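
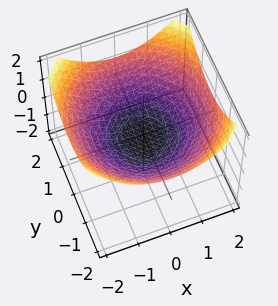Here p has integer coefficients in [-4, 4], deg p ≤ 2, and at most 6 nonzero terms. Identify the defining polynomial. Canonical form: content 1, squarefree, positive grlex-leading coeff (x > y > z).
x^2 + y^2 - 3*z - 1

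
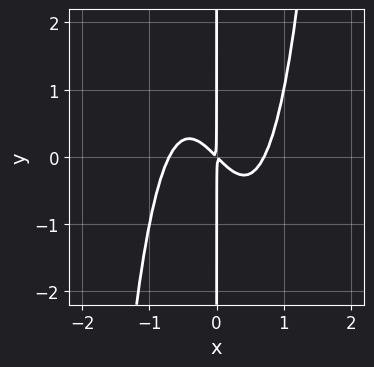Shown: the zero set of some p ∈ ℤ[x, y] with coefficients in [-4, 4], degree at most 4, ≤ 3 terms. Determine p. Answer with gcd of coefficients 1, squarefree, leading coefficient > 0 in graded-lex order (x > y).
deg p = 4. No degree-3 curve has this shape.
From the axis intercepts and sections: the visible y-axis segment lies entirely on the curve.
Putting this together gives p.

2*x^4 - x^2 - x*y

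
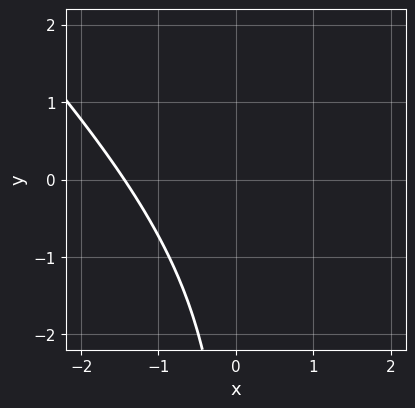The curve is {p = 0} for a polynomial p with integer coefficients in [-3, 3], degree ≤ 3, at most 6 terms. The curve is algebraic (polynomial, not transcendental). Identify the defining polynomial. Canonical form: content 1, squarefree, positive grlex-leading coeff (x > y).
Degree: the shape is more complex than any degree-2 curve, so deg p = 3.
From the axis intercepts and sections: it misses every integer gridline on the y-axis.
Matching integer coefficients to the picture gives p.

x^3 + 2*x^2*y + x*y^2 + 3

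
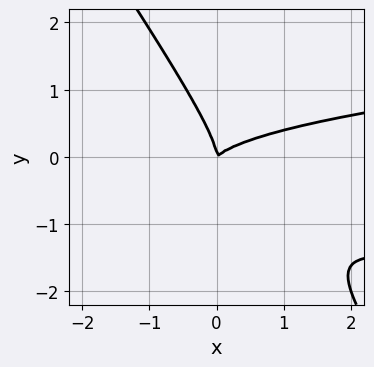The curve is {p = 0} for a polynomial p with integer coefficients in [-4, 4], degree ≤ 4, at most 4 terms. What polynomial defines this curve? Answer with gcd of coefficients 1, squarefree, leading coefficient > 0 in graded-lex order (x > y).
3*x*y^2 + 2*y^3 - x^2 + x*y

1. Degree: a generic line meets the curve in up to 3 points, so deg p = 3.
2. Against the integer gridlines: one x-axis crossing is at x = 0; it crosses the y-axis at the gridline y = 0.
3. Together with the visible shape, these determine p as stated.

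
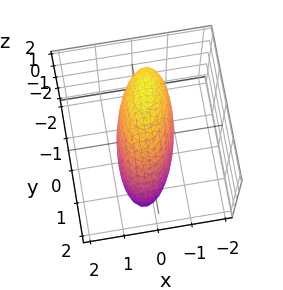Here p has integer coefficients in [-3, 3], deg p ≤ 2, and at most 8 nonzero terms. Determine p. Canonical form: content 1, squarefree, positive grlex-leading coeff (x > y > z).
3*x^2 - x*y + y^2 + y*z + z^2 - 2

deg p = 2.
The integer polynomial consistent with all of this is the stated p.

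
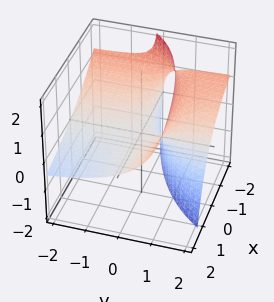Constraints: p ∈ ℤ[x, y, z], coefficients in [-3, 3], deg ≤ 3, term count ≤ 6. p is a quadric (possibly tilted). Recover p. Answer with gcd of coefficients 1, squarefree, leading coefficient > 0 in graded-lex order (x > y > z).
x*y - x*z + 2*y*z - 2*z

1. The degree is 2 — the shape is more complex than any degree-1 surface.
2. Reading off the gridlines: the visible y-axis segment lies entirely on the surface; it meets the z-axis at z = 0 (among the integer gridlines); the visible x-axis segment lies entirely on the surface.
3. Fitting integer coefficients to these (and the overall shape) gives p.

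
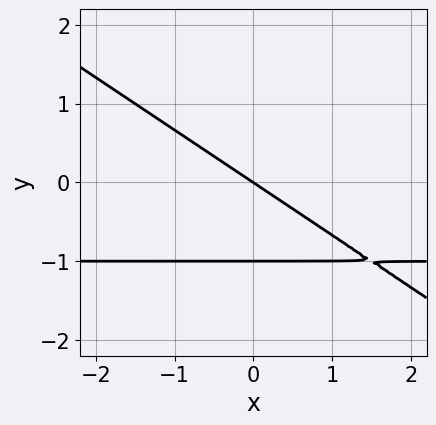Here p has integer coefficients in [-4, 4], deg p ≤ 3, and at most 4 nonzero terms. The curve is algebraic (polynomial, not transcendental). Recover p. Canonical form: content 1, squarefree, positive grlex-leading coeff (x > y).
2*x*y + 3*y^2 + 2*x + 3*y

(a) deg p = 2.
(b) From the axis intercepts and sections: it meets the x-axis at x = 0 (among the integer gridlines); the y-axis gridline crossings are at y ∈ {-1, 0}.
(c) Assembling these constraints gives the stated polynomial.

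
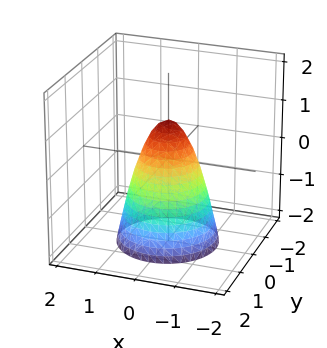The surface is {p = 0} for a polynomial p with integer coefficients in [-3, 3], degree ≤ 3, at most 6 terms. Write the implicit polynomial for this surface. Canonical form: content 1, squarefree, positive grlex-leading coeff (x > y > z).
First, degree: a generic line meets the surface in up to 2 points, so deg p = 2.
Then, symmetries: the z-axis is an axis of rotation, so x and y enter only as x² + y².
Then, observable constraints: it crosses the z-axis at the gridline z = 1; a circular section at z = -1 has radius exactly 1.
Finally, fitting integer coefficients to these (and the overall shape) gives p.

2*x^2 + 2*y^2 + z - 1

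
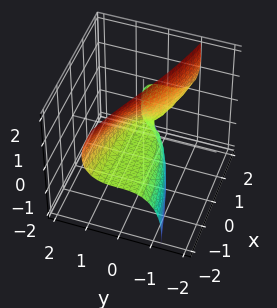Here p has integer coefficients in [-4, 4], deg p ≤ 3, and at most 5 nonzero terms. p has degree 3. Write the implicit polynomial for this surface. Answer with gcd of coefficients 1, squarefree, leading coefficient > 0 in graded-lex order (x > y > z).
2*y^3 + 2*y*z^2 + 2*x*z + z^2 - z

(a) The degree is 3 — the shape is more complex than any degree-2 surface.
(b) From the visible intercepts: the visible x-axis segment lies entirely on the surface; it meets the y-axis at y = 0 (among the integer gridlines); among the integer gridlines, it crosses the z-axis at z ∈ {0, 1}.
(c) Solving for integer coefficients yields p as stated.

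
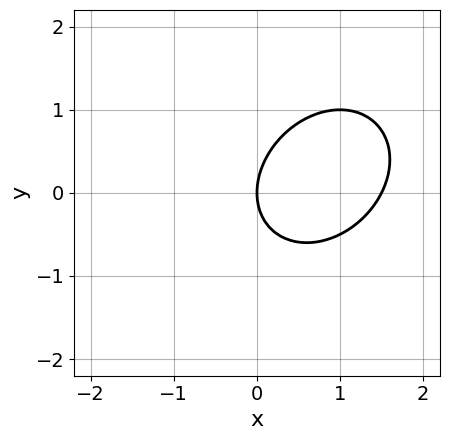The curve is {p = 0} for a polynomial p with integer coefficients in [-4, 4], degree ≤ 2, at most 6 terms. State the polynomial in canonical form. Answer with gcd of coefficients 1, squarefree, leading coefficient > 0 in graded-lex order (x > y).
deg p = 2. The shape is more complex than any degree-1 curve.
Against the integer gridlines: one y-axis crossing is at y = 0; one x-axis crossing is at x = 0.
Assembling these constraints gives the stated polynomial.

2*x^2 - x*y + 2*y^2 - 3*x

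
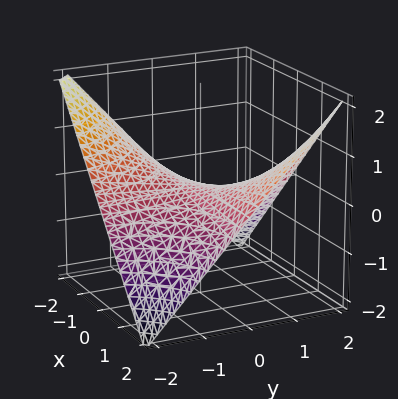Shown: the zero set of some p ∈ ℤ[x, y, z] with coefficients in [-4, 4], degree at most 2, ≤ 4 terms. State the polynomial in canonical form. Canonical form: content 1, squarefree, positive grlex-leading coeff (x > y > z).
x*y - 2*z

First, degree: a saddle surface; a quadric, so deg p = 2.
Then, against the integer gridlines: the visible x-axis segment lies entirely on the surface; every point of the y-axis in the box is on the surface; it crosses the z-axis at the gridline z = 0.
Finally, putting this together gives p.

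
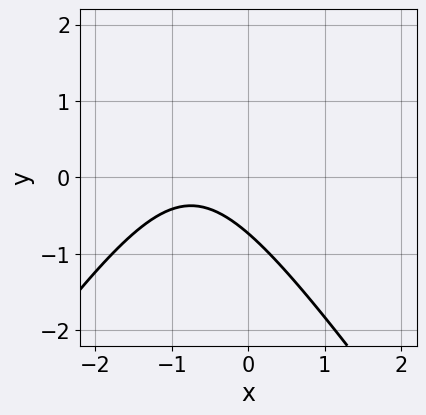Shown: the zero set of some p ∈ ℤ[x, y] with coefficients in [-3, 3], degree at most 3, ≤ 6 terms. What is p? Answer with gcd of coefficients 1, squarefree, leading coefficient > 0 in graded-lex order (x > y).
1. Degree: a generic line meets the curve in up to 2 points, so deg p = 2.
2. From the visible intercepts: the curve avoids every integer x-axis point in the box.
3. These observations pin down the coefficients.

2*x^2 - y^2 + 3*x + 2*y + 2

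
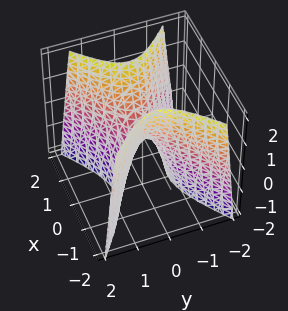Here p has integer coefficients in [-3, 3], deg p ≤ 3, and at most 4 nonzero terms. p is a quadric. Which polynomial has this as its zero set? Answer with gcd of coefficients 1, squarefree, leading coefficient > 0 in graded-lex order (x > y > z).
2*x^2 - 3*y^2 - z

(a) The degree is 2 — a saddle surface; a quadric.
(b) Symmetries: it's symmetric under y → −y, forcing even powers of y; the x ↦ −x reflection is a symmetry, so x appears only in even powers.
(c) From the axis intercepts and sections: one y-axis crossing is at y = 0; it crosses the x-axis at the gridline x = 0; it meets the z-axis at z = 0 (among the integer gridlines).
(d) Together with the visible shape, these determine p as stated.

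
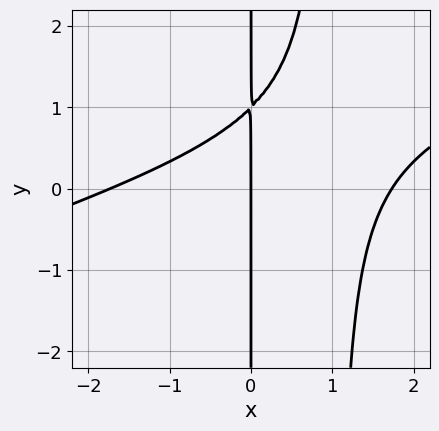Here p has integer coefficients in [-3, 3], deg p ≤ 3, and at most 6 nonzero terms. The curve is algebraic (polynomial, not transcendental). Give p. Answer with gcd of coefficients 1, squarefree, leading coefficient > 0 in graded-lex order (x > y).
(a) Degree: a generic line meets the curve in up to 3 points, so deg p = 3.
(b) From the axis intercepts and sections: every point of the y-axis in the box is on the curve; one x-axis crossing is at x = 0.
(c) Assembling these constraints gives the stated polynomial.

x^3 - 3*x^2*y + 3*x*y - 3*x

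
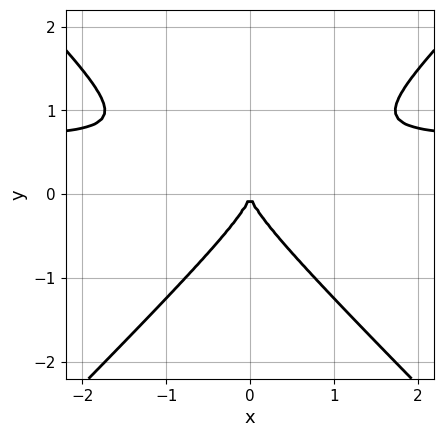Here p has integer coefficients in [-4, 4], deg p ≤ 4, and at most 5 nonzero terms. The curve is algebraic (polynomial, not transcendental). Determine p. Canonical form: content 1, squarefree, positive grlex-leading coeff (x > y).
3*x^2*y - 3*y^3 - 2*x^2

1. The degree is 3 — a generic line meets the curve in up to 3 points.
2. Symmetries: it's symmetric under x → −x, forcing even powers of x.
3. From the axis intercepts and sections: it crosses the y-axis at the gridline y = 0; it crosses the x-axis at the gridline x = 0.
4. The integer polynomial consistent with all of this is the stated p.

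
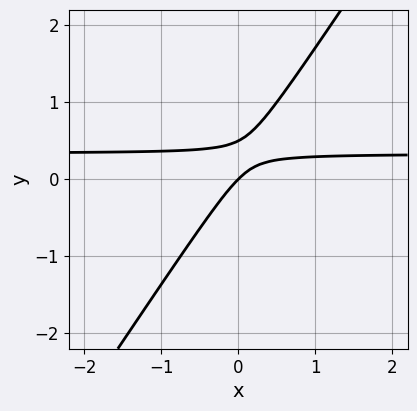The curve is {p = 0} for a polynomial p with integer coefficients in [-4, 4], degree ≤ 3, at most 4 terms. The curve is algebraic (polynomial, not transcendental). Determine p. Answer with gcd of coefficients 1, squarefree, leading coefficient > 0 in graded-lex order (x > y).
deg p = 2. No degree-1 curve has this shape.
Reading off the gridlines: one x-axis crossing is at x = 0; one y-axis crossing is at y = 0.
Matching integer coefficients to the picture gives p.

3*x*y - 2*y^2 - x + y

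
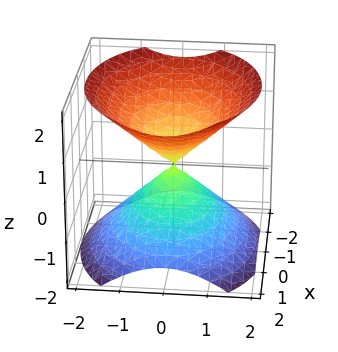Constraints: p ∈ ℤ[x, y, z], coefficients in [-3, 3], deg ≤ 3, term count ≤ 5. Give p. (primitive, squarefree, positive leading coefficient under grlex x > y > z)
First, there are 2 components. They look like related sheets of one shape, so recover p as a whole.
Next, deg p = 2. Two nappes meeting at a single point; a quadric.
Then, symmetries: mirror symmetry x ↦ −x ⇒ only even powers of x; mirror symmetry z ↦ −z ⇒ only even powers of z; it's symmetric under y → −y, forcing even powers of y.
Next, from the axis intercepts and sections: it crosses the x-axis at the gridline x = 0; one z-axis crossing is at z = 0.
Finally, fitting integer coefficients to these (and the overall shape) gives p.

2*x^2 + 3*y^2 - 3*z^2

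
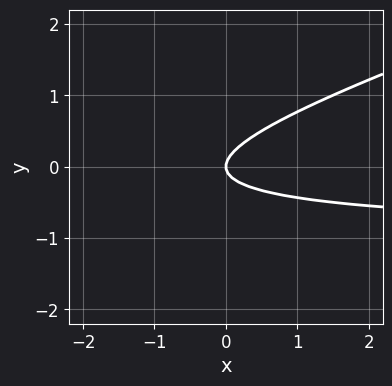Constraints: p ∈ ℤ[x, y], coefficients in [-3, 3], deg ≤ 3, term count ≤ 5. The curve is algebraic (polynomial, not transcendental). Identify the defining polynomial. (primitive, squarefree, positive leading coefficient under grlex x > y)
First, deg p = 2. No degree-1 curve has this shape.
Next, reading off the gridlines: it crosses the x-axis at the gridline x = 0; one y-axis crossing is at y = 0.
Finally, assembling these constraints gives the stated polynomial.

x*y - 3*y^2 + x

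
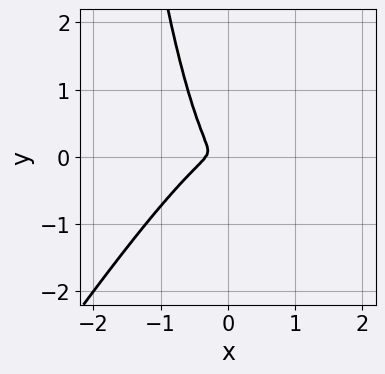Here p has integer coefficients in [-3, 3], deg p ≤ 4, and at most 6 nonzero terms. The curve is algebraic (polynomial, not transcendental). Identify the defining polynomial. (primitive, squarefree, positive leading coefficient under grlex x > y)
3*x^3 - 2*x^2*y + x^2 + y^2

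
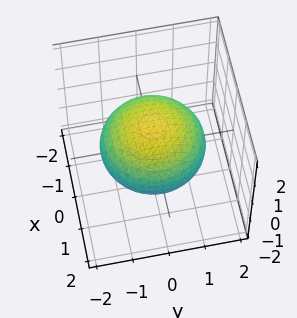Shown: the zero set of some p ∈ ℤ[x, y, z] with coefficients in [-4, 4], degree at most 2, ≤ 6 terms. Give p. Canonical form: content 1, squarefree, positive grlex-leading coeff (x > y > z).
x^2 + y^2 + 2*z^2 - 2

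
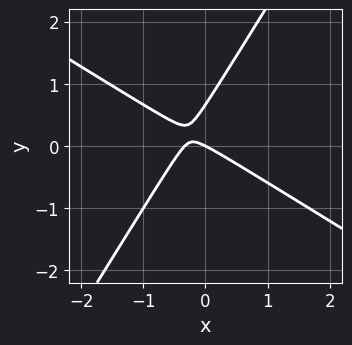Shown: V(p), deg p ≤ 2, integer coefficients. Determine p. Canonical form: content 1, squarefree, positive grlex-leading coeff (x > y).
(a) The degree is 2 — the shape is more complex than any degree-1 curve.
(b) Against the integer gridlines: it meets the y-axis at y = 0 (among the integer gridlines); one x-axis crossing is at x = 0.
(c) The integer polynomial consistent with all of this is the stated p.

3*x^2 + 3*x*y - 3*y^2 + x + 2*y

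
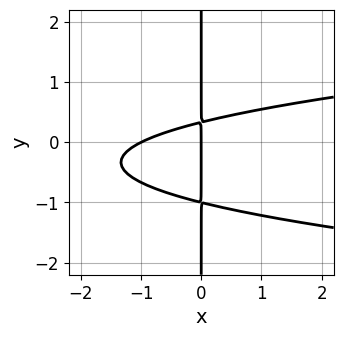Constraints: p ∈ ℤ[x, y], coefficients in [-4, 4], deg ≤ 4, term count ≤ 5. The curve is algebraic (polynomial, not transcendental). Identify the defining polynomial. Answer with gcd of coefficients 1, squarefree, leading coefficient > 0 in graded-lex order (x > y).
3*x*y^2 - x^2 + 2*x*y - x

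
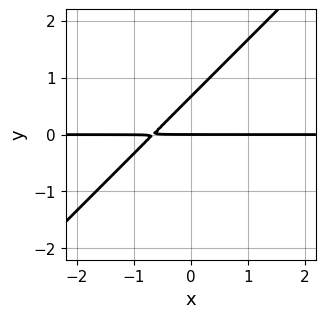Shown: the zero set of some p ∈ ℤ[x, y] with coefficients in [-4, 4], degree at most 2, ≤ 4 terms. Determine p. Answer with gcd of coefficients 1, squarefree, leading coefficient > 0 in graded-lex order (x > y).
3*x*y - 3*y^2 + 2*y

The degree is 2 — the shape is more complex than any degree-1 curve.
From the axis intercepts and sections: every point of the x-axis in the box is on the curve; it crosses the y-axis at the gridline y = 0.
The integer polynomial consistent with all of this is the stated p.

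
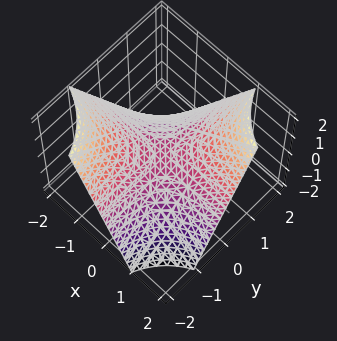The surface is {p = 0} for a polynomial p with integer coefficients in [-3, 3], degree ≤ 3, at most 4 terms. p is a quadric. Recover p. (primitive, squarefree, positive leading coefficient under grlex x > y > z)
First, degree: a saddle surface; a quadric, so deg p = 2.
Then, from the axis intercepts and sections: one z-axis crossing is at z = 0; the visible y-axis segment lies entirely on the surface; every point of the x-axis in the box is on the surface.
Finally, putting this together gives p.

x*y - z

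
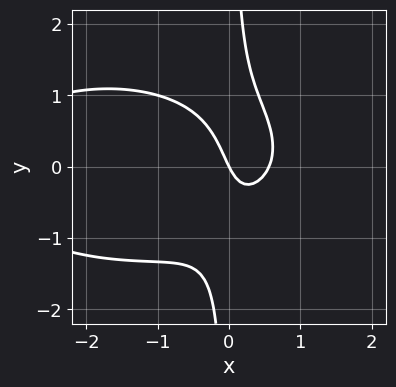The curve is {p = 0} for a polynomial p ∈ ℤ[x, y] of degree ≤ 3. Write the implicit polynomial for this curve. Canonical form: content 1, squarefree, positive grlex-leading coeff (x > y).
Degree: a generic line meets the curve in up to 3 points, so deg p = 3.
Checking where it meets the axes: one x-axis crossing is at x = 0; it meets the y-axis at y = 0 (among the integer gridlines).
Matching integer coefficients to the picture gives p.

x^3 + 3*x*y^2 + 3*x^2 - 2*x - y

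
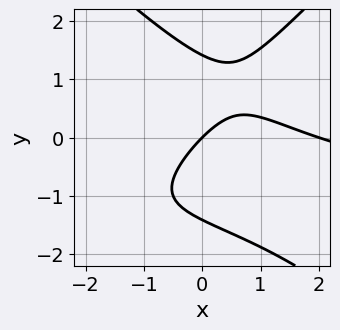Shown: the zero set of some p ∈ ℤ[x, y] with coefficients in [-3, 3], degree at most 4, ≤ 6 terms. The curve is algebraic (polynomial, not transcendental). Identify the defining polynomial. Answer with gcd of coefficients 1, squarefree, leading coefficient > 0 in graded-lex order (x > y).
1. deg p = 3. The shape is more complex than any degree-2 curve.
2. Reading off the gridlines: the x-axis gridline crossings are at x ∈ {0, 2}; it crosses the y-axis at the gridline y = 0.
3. These observations pin down the coefficients.

x^2*y - y^3 + x^2 - 2*x + 2*y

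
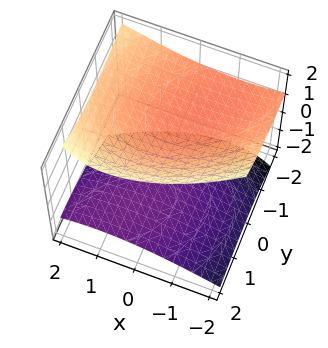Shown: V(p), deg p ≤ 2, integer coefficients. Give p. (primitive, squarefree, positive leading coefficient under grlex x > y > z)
x^2 - x*y + y^2 + 2*y*z - 3*z^2 + 3

First, the picture has 2 separate pieces.
Then, the degree is 2 — no degree-1 surface has this shape.
Then, observable constraints: it misses every integer gridline on the y-axis; it misses every integer gridline on the x-axis; among the integer gridlines, it crosses the z-axis at z ∈ {-1, 1}.
Finally, fitting integer coefficients to these (and the overall shape) gives p.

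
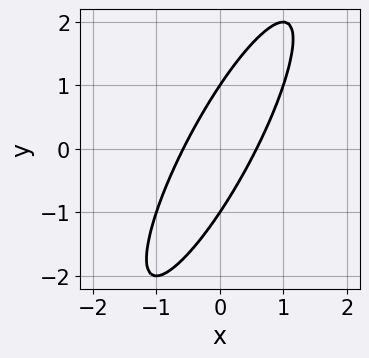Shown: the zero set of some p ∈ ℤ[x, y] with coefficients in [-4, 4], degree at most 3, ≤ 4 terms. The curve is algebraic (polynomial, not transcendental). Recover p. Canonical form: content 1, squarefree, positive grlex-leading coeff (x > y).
3*x^2 - 3*x*y + y^2 - 1

The degree is 2 — a generic line meets the curve in up to 2 points.
From the visible intercepts: among the integer gridlines, it crosses the y-axis at y ∈ {-1, 1}.
Assembling these constraints gives the stated polynomial.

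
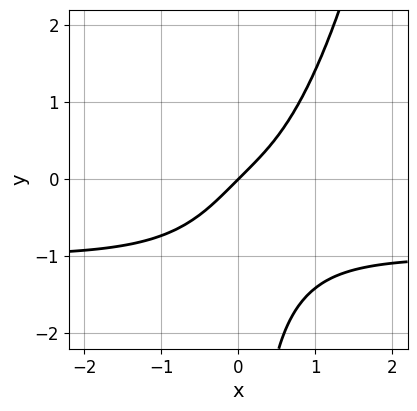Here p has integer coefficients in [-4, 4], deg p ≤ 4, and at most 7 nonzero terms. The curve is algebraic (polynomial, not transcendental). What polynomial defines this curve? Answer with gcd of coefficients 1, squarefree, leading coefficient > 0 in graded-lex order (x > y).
First, the degree is 4 — a generic line meets the curve in up to 4 points.
Next, reading off the gridlines: one y-axis crossing is at y = 0; one x-axis crossing is at x = 0.
Finally, matching integer coefficients to the picture gives p.

x^3*y + x^3 - x*y^2 + x - y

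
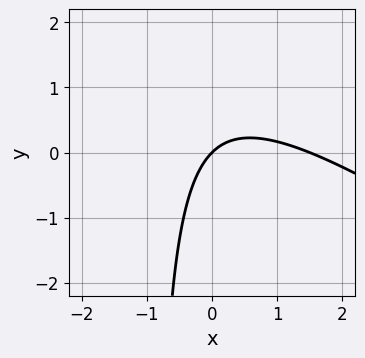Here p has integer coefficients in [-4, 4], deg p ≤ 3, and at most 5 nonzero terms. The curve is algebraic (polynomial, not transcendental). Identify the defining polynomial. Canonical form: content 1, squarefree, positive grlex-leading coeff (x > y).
First, deg p = 2. No degree-1 curve has this shape.
Then, reading off the gridlines: one x-axis crossing is at x = 0; one y-axis crossing is at y = 0.
Finally, these observations pin down the coefficients.

2*x^2 + 3*x*y - 3*x + 3*y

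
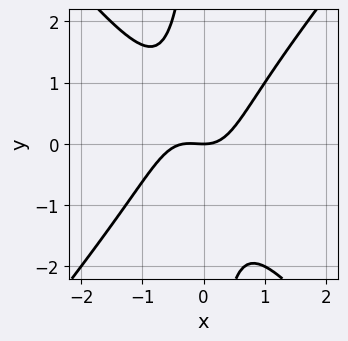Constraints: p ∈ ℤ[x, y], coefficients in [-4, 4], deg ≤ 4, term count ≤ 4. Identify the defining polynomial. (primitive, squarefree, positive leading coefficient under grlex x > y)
Degree: a generic line meets the curve in up to 3 points, so deg p = 3.
Checking where it meets the axes: one x-axis crossing is at x = 0; one y-axis crossing is at y = 0.
Solving for integer coefficients yields p as stated.

3*x^3 - 2*x*y^2 + x^2 - 2*y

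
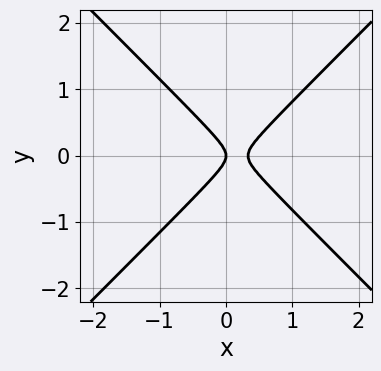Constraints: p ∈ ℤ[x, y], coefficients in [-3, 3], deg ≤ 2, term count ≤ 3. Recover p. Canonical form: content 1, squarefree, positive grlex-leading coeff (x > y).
1. deg p = 2.
2. Symmetries: it's symmetric under y → −y, forcing even powers of y.
3. Reading off the gridlines: one y-axis crossing is at y = 0; one x-axis crossing is at x = 0.
4. Fitting integer coefficients to these (and the overall shape) gives p.

3*x^2 - 3*y^2 - x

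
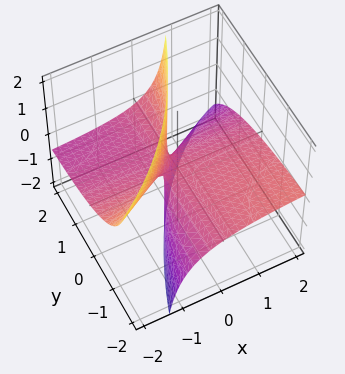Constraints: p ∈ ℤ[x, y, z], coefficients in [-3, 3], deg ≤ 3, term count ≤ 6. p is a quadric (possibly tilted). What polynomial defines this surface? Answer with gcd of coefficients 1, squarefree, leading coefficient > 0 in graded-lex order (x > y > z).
x*y + 3*x*z - 2*y*z + z

(a) The degree is 2 — a generic line meets the surface in up to 2 points.
(b) Against the integer gridlines: every point of the y-axis in the box is on the surface; one z-axis crossing is at z = 0; every point of the x-axis in the box is on the surface.
(c) Fitting integer coefficients to these (and the overall shape) gives p.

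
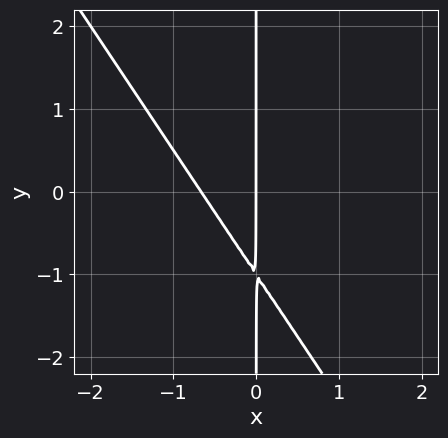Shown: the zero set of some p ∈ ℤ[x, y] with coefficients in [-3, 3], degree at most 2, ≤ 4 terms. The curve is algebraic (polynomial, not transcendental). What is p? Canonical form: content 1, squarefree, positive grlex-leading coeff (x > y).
deg p = 2. A generic line meets the curve in up to 2 points.
Reading off the gridlines: it meets the x-axis at x = 0 (among the integer gridlines); the visible y-axis segment lies entirely on the curve.
These observations pin down the coefficients.

3*x^2 + 2*x*y + 2*x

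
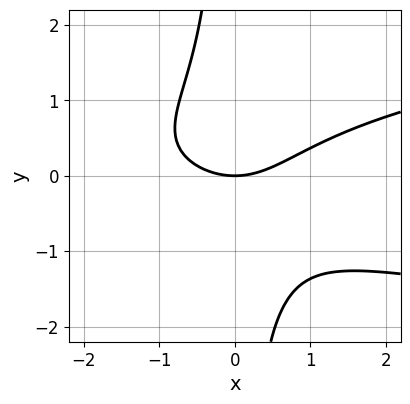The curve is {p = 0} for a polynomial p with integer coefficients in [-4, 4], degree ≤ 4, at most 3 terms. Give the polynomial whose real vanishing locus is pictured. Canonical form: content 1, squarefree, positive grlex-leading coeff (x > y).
deg p = 3. A generic line meets the curve in up to 3 points.
From the visible intercepts: it crosses the y-axis at the gridline y = 0; it crosses the x-axis at the gridline x = 0.
These observations pin down the coefficients.

2*x*y^2 - x^2 + 2*y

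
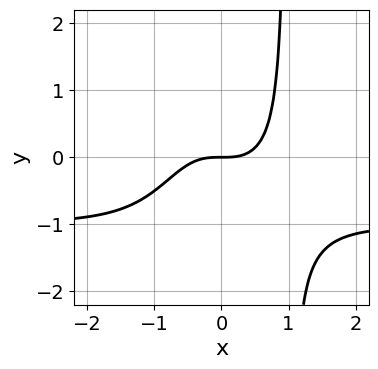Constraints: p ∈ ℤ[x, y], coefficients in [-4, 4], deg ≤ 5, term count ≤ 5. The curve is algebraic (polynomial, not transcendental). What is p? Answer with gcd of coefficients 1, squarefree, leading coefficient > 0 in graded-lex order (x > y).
x^3*y + x^3 - y

First, degree: the shape is more complex than any degree-3 curve, so deg p = 4.
Then, from the visible intercepts: it crosses the x-axis at the gridline x = 0; one y-axis crossing is at y = 0.
Finally, matching integer coefficients to the picture gives p.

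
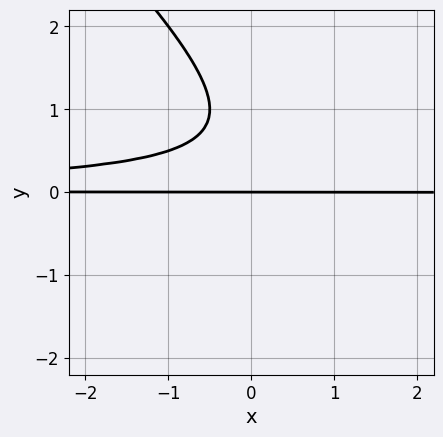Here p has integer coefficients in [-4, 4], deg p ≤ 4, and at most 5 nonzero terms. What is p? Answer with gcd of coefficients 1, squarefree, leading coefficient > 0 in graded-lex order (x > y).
2*x*y^2 + 2*y^3 - 3*y^2 + 2*y

First, deg p = 3.
Then, from the axis intercepts and sections: the visible x-axis segment lies entirely on the curve; it crosses the y-axis at the gridline y = 0.
Finally, the integer polynomial consistent with all of this is the stated p.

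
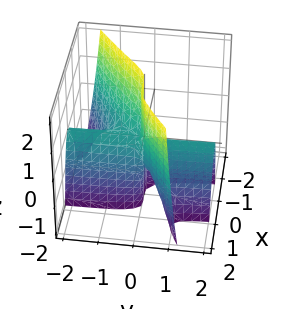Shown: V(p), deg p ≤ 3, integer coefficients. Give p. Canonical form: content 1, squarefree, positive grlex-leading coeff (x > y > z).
deg p = 3. No degree-2 surface has this shape.
Checking where it meets the axes: every point of the z-axis in the box is on the surface; the visible y-axis segment lies entirely on the surface.
Together with the visible shape, these determine p as stated.

2*x^3 - 3*x^2*y - x^2 - y*z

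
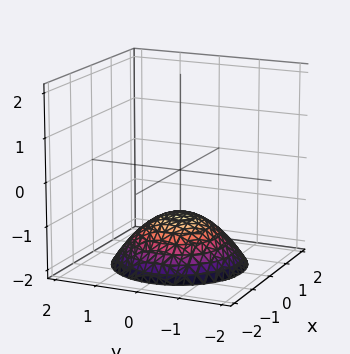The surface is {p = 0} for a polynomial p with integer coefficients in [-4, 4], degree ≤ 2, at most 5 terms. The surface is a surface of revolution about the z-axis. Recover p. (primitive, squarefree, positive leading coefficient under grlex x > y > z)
First, deg p = 2. A generic line meets the surface in up to 2 points.
Next, symmetries: the z-axis is an axis of rotation, so x and y enter only as x² + y².
Next, observable constraints: a circular section at z = -2 has radius between 1 and 2; one z-axis crossing is at z = -1; it misses every integer gridline on the y-axis.
Finally, these observations pin down the coefficients.

x^2 + y^2 + 2*z + 2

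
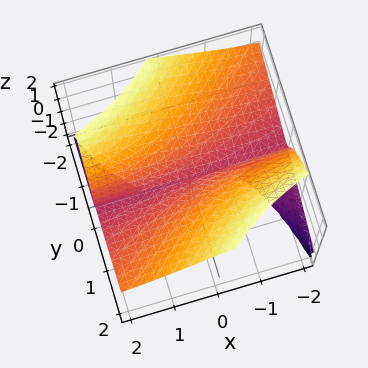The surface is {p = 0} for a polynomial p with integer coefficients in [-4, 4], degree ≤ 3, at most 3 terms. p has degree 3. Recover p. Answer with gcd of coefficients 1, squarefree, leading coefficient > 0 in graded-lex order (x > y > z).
1. The picture has 3 separate pieces. Treating them together as one polynomial.
2. The degree is 3 — the shape is more complex than any degree-2 surface.
3. Observable constraints: the visible x-axis segment lies entirely on the surface; it crosses the y-axis at the gridline y = 0; one z-axis crossing is at z = 0.
4. These observations pin down the coefficients.

3*x*y*z + 2*z^3 - 3*y^2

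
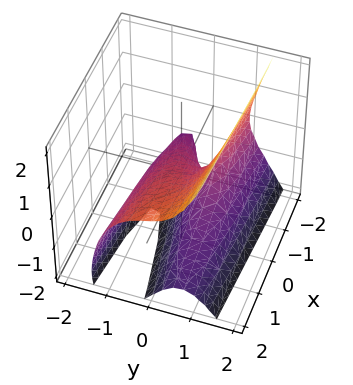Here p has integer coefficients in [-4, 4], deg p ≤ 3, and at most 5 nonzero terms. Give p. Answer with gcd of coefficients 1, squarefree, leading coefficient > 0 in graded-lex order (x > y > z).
3*y^3 + 3*y*z - 2*z^2 + x - 3*z

1. deg p = 3. A generic line meets the surface in up to 3 points.
2. From the visible intercepts: it meets the x-axis at x = 0 (among the integer gridlines); it meets the y-axis at y = 0 (among the integer gridlines); it crosses the z-axis at the gridline z = 0.
3. Matching integer coefficients to the picture gives p.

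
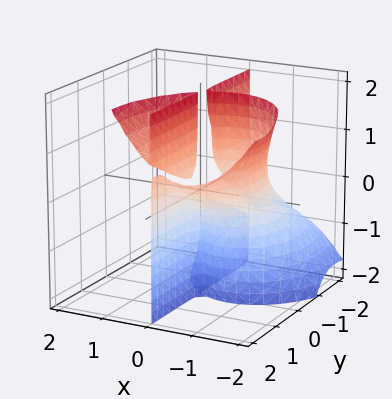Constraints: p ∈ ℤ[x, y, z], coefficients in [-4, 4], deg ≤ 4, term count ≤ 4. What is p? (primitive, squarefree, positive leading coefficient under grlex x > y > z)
2*x^3 + x*y^2 - 2*x*y*z + 3*x^2

(a) The picture has 3 separate pieces. Treating them together as one polynomial.
(b) deg p = 3. No degree-2 surface has this shape.
(c) Observable constraints: the visible z-axis segment lies entirely on the surface; every point of the y-axis in the box is on the surface.
(d) Fitting integer coefficients to these (and the overall shape) gives p.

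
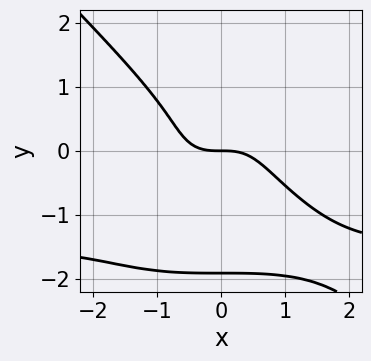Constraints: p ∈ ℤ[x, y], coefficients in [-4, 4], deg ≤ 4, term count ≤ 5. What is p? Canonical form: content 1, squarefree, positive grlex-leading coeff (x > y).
2*x^3*y + 2*y^4 + 3*x^3 + 3*y^3 + 3*y

deg p = 4. No degree-3 curve has this shape.
Reading off the gridlines: it crosses the x-axis at the gridline x = 0; one y-axis crossing is at y = 0.
The integer polynomial consistent with all of this is the stated p.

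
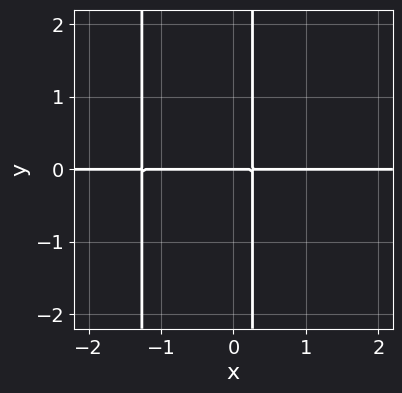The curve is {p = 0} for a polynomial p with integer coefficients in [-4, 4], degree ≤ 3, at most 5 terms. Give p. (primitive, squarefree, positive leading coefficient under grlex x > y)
1. deg p = 3. A generic line meets the curve in up to 3 points.
2. From the axis intercepts and sections: one y-axis crossing is at y = 0; the visible x-axis segment lies entirely on the curve.
3. Together with the visible shape, these determine p as stated.

3*x^2*y + 3*x*y - y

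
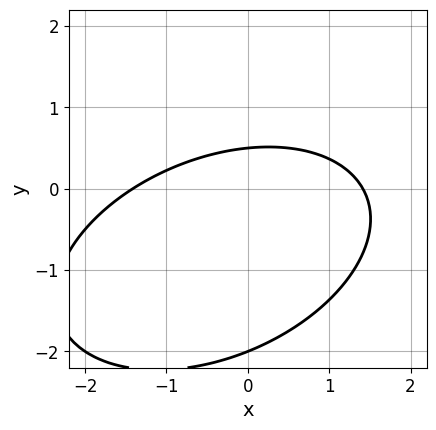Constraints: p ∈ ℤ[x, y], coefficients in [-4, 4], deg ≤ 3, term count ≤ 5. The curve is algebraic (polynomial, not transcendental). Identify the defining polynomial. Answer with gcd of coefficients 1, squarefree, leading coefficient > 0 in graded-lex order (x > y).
x^2 - x*y + 2*y^2 + 3*y - 2

First, deg p = 2. No degree-1 curve has this shape.
Then, from the axis intercepts and sections: one y-axis crossing is at y = -2.
Finally, putting this together gives p.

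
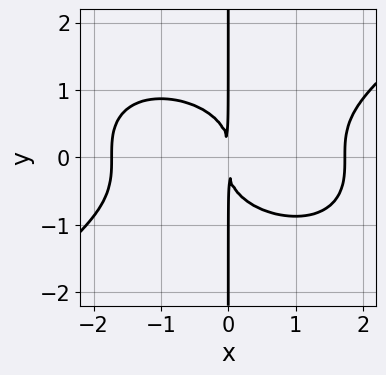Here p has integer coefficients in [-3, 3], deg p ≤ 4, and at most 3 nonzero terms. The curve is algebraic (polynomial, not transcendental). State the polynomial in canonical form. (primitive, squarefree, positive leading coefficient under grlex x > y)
x^4 - 3*x*y^3 - 3*x^2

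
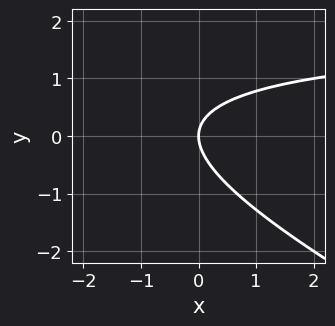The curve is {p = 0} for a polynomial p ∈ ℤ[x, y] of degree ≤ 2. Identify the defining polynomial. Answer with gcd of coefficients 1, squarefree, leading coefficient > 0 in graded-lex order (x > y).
x*y + 2*y^2 - 2*x

First, degree: no degree-1 curve has this shape, so deg p = 2.
Next, from the visible intercepts: it meets the y-axis at y = 0 (among the integer gridlines); one x-axis crossing is at x = 0.
Finally, solving for integer coefficients yields p as stated.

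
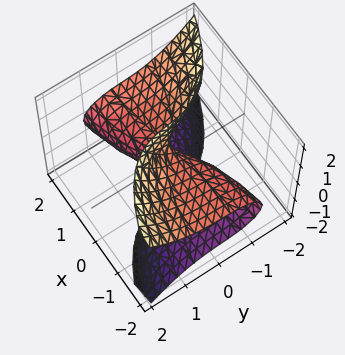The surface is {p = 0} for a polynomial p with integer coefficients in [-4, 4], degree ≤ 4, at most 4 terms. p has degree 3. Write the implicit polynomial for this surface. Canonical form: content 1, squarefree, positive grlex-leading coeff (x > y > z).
First, degree: no degree-2 surface has this shape, so deg p = 3.
Next, observable constraints: every point of the z-axis in the box is on the surface; it meets the x-axis at x = 0 (among the integer gridlines); it crosses the y-axis at the gridline y = 0.
Finally, these observations pin down the coefficients.

3*x*z^2 + 2*y^3 - 2*x + y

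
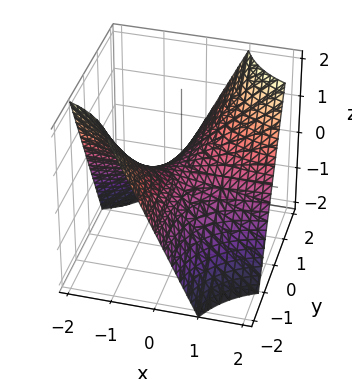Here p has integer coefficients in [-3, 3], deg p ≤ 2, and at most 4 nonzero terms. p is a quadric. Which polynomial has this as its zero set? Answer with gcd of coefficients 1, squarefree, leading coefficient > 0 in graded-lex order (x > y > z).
The degree is 2 — a hyperbolic paraboloid; a quadric.
Against the integer gridlines: every point of the y-axis in the box is on the surface; the visible x-axis segment lies entirely on the surface; it meets the z-axis at z = 0 (among the integer gridlines).
Putting this together gives p.

x*y - z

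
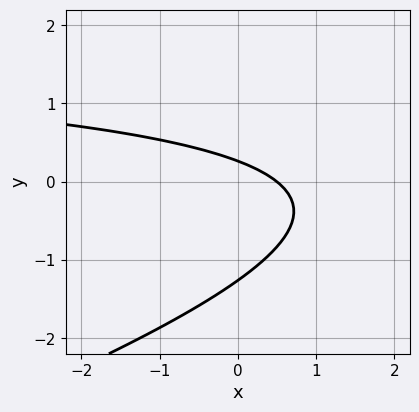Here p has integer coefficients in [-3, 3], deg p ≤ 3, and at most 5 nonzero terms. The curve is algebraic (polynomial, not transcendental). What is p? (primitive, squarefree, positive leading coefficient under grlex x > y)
1. deg p = 2. The shape is more complex than any degree-1 curve.
2. Putting this together gives p.

x*y - 3*y^2 - 2*x - 3*y + 1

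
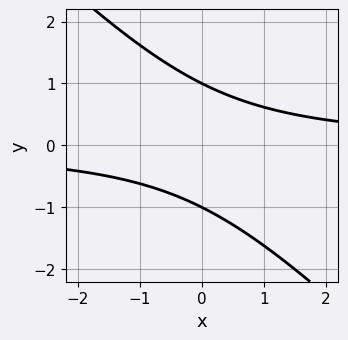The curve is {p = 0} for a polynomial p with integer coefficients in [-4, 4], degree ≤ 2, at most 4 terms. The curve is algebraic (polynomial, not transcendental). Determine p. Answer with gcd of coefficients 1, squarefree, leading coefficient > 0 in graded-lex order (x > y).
x*y + y^2 - 1

1. deg p = 2.
2. Against the integer gridlines: it misses every integer gridline on the x-axis; the y-axis gridline crossings are at y ∈ {-1, 1}.
3. Matching integer coefficients to the picture gives p.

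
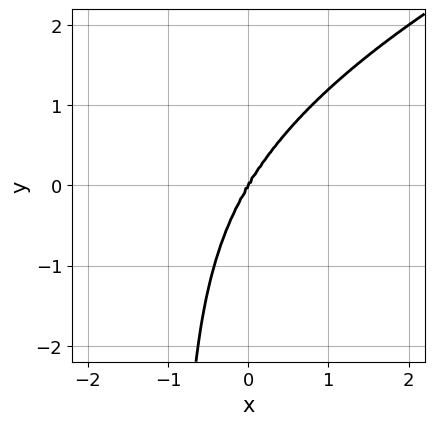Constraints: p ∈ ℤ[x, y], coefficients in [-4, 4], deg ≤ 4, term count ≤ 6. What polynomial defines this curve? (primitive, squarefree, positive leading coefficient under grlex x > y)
x*y^3 - 2*x^3 - x*y^2 + y^3

1. The degree is 4 — no degree-3 curve has this shape.
2. From the axis intercepts and sections: it crosses the x-axis at the gridline x = 0; it crosses the y-axis at the gridline y = 0.
3. Putting this together gives p.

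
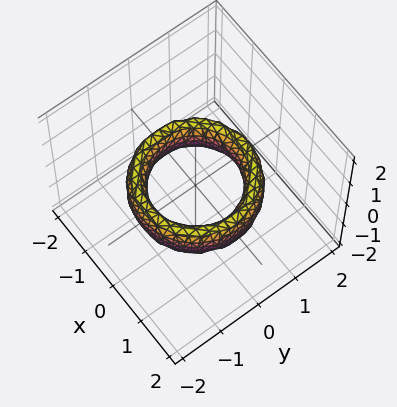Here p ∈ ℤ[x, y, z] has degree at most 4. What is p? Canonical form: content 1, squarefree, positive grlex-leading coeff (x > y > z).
First, degree: no degree-3 surface has this shape, so deg p = 4.
Next, symmetry: the z-axis is an axis of rotation, so x and y enter only as x² + y².
Then, observable constraints: the y-axis gridline crossings are at y ∈ {-1, 1}; among the integer gridlines, it crosses the x-axis at x ∈ {-1, 1}.
Finally, fitting integer coefficients to these (and the overall shape) gives p.

x^4 + 2*x^2*y^2 + y^4 - 3*x^2 - 3*y^2 + z^2 + 2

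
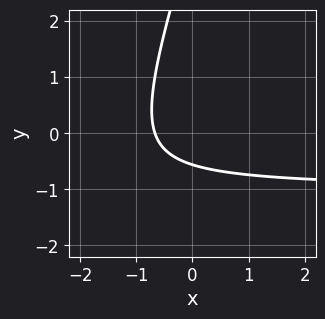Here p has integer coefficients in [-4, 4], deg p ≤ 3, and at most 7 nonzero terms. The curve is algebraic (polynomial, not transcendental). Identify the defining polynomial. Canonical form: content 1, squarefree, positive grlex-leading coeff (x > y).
(a) deg p = 2. The shape is more complex than any degree-1 curve.
(b) Solving for integer coefficients yields p as stated.

3*x*y - y^2 + 3*x + 3*y + 2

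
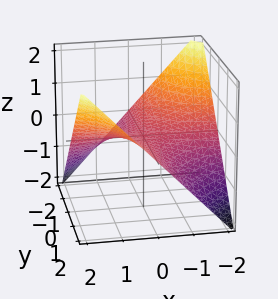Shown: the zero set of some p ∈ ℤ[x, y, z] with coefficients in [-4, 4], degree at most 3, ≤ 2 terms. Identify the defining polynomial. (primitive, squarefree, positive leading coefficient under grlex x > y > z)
(a) Degree: a hyperbolic paraboloid; a quadric, so deg p = 2.
(b) Reading off the gridlines: the visible x-axis segment lies entirely on the surface; the visible y-axis segment lies entirely on the surface.
(c) Together with the visible shape, these determine p as stated.

x*y - 2*z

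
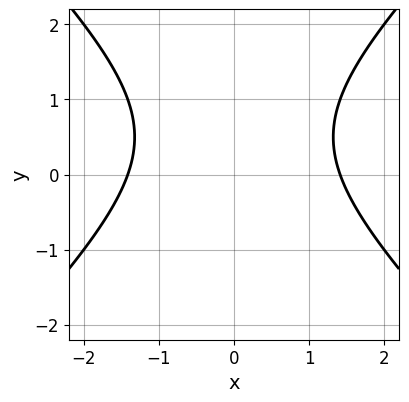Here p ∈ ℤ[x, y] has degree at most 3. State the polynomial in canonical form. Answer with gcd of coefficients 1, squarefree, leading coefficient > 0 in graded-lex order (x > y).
x^2 - y^2 + y - 2

(a) deg p = 2. The shape is more complex than any degree-1 curve.
(b) Symmetries: mirror symmetry x ↦ −x ⇒ only even powers of x.
(c) Against the integer gridlines: the curve avoids every integer y-axis point in the box.
(d) Matching integer coefficients to the picture gives p.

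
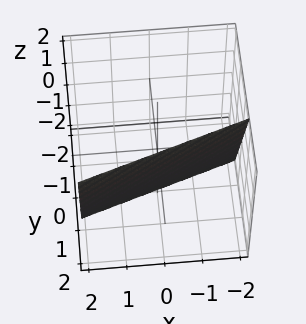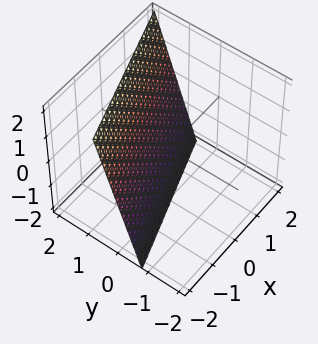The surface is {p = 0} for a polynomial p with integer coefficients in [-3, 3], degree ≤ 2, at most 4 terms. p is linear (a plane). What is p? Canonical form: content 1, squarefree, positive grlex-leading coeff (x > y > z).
(a) deg p = 1. The surface is flat (a plane).
(b) Checking where it meets the axes: it crosses the z-axis at the gridline z = -2; it meets the x-axis at x = -2 (among the integer gridlines).
(c) Putting this together gives p.

x - 3*y + z + 2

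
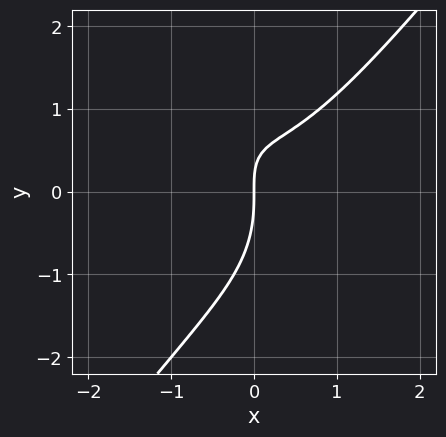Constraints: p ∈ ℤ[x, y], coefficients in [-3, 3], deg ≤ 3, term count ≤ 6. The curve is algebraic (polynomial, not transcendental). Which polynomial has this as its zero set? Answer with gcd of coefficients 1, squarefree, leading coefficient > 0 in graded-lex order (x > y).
2*x^3 - y^3 - 2*x*y + 2*x

First, degree: a generic line meets the curve in up to 3 points, so deg p = 3.
Then, checking where it meets the axes: one y-axis crossing is at y = 0; it crosses the x-axis at the gridline x = 0.
Finally, matching integer coefficients to the picture gives p.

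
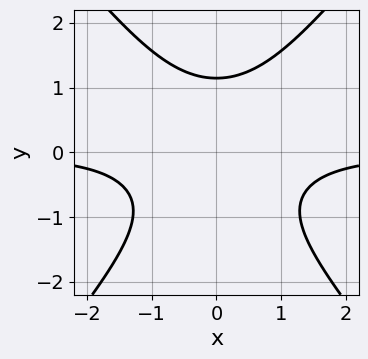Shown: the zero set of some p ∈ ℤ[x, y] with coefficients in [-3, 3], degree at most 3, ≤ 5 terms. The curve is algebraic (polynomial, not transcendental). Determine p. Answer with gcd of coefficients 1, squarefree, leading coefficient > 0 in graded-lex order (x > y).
First, the degree is 3 — no degree-2 curve has this shape.
Then, symmetries: it's symmetric under x → −x, forcing even powers of x.
Then, reading off the gridlines: no x-intercept at any integer in the box.
Finally, these observations pin down the coefficients.

3*x^2*y - 2*y^3 + 3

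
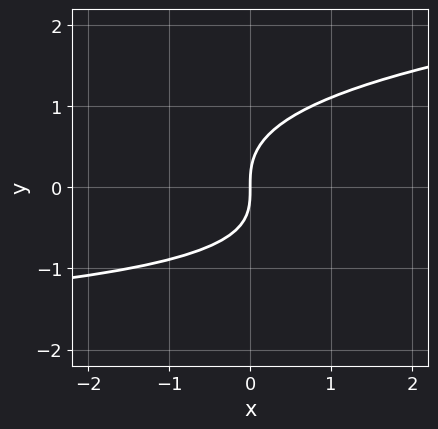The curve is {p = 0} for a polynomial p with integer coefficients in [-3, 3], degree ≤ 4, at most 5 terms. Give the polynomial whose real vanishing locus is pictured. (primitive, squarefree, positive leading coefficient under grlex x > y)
1. The degree is 3 — a generic line meets the curve in up to 3 points.
2. From the visible intercepts: one x-axis crossing is at x = 0; it crosses the y-axis at the gridline y = 0.
3. Putting this together gives p.

3*y^3 - x*y - 3*x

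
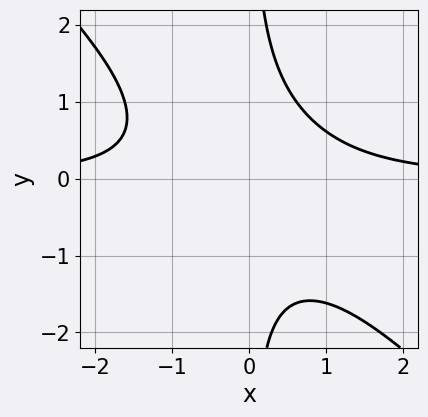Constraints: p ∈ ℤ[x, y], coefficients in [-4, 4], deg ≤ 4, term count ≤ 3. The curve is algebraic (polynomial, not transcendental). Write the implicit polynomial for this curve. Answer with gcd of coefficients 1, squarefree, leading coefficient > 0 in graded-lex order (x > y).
x^2*y + x*y^2 - 1

First, deg p = 3.
Next, checking where it meets the axes: the curve avoids every integer y-axis point in the box; the curve avoids every integer x-axis point in the box.
Finally, solving for integer coefficients yields p as stated.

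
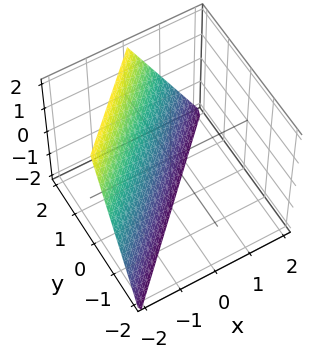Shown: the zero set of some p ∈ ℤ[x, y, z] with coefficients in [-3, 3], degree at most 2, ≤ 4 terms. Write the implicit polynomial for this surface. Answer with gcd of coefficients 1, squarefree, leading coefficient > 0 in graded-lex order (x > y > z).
The degree is 1 — the surface is flat (a plane).
From the visible intercepts: it crosses the y-axis at the gridline y = 1; it crosses the z-axis at the gridline z = -2.
The integer polynomial consistent with all of this is the stated p. Check: (-1, 0, 0) on the x-axis lies on the surface, and p(-1, 0, 0) = 0. ✓

2*x - 2*y + z + 2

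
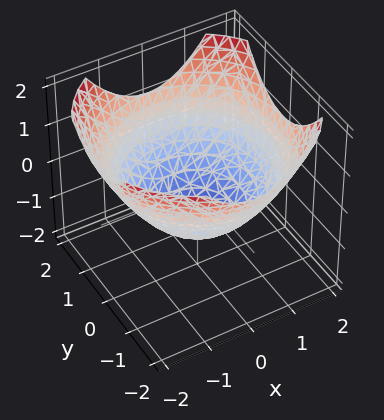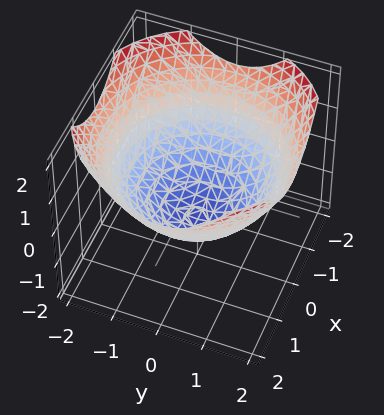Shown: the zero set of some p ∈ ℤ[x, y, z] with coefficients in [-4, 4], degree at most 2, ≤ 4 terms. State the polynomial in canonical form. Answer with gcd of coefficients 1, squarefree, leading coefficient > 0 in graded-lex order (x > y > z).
x^2 + y^2 - 2*z - 2

(a) deg p = 2. No degree-1 surface has this shape.
(b) By symmetry, the z-axis is an axis of rotation, so x and y enter only as x² + y².
(c) Checking where it meets the axes: a circular section at z = 0 has radius between 1 and 2; it meets the z-axis at z = -1 (among the integer gridlines).
(d) These observations pin down the coefficients.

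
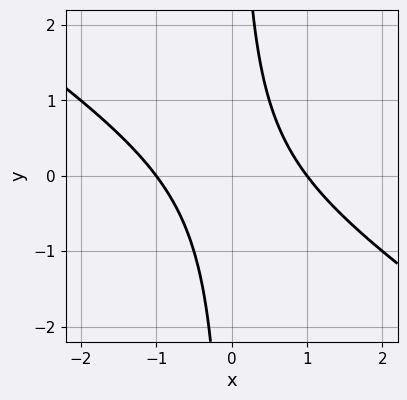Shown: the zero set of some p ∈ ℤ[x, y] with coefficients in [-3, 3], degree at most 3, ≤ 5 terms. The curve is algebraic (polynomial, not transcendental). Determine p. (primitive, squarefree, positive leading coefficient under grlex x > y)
2*x^2 + 3*x*y - 2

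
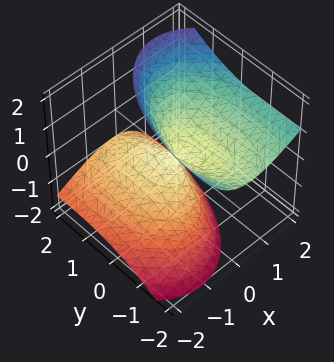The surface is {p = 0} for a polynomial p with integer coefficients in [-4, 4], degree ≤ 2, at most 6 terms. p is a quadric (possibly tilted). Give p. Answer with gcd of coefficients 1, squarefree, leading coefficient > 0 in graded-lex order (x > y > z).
1. The picture has 2 separate pieces. Treating them together as one polynomial.
2. The degree is 2 — no degree-1 surface has this shape.
3. Observable constraints: it meets the y-axis at y = 0 (among the integer gridlines); it meets the x-axis at x = 0 (among the integer gridlines).
4. Solving for integer coefficients yields p as stated.

3*x^2 - 3*x*z + y^2 + 2*y*z - 2*z^2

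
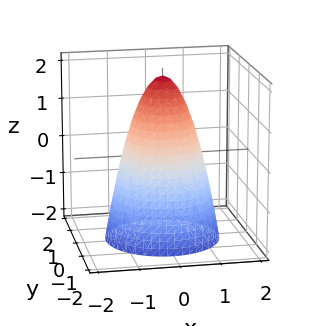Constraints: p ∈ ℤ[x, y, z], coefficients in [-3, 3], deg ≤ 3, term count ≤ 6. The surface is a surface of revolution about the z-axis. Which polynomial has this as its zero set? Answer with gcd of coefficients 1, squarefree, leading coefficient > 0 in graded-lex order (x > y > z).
2*x^2 + 2*y^2 + z - 2

First, the degree is 2 — the shape is more complex than any degree-1 surface.
Next, by symmetry, the surface is invariant under rotation about z: p = q(x² + y², z).
Then, against the integer gridlines: it meets the z-axis at z = 2 (among the integer gridlines); a circular section at z = 1 has radius between 0 and 1; the x-axis gridline crossings are at x ∈ {-1, 1}; the y-axis gridline crossings are at y ∈ {-1, 1}.
Finally, solving for integer coefficients yields p as stated.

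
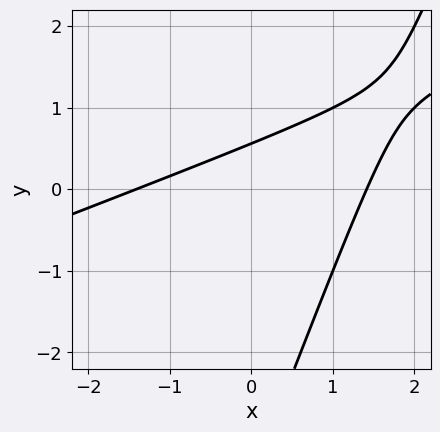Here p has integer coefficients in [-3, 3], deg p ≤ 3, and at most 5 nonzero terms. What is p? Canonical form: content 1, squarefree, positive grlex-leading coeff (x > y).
Degree: a generic line meets the curve in up to 2 points, so deg p = 2.
Putting this together gives p.

x^2 - 3*x*y + y^2 + 3*y - 2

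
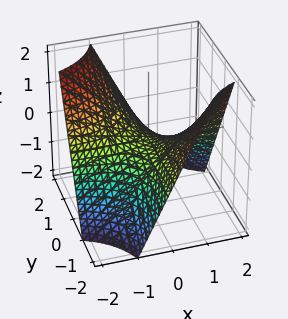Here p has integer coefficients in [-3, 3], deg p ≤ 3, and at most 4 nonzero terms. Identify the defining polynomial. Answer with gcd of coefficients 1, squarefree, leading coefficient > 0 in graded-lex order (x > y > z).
x*y + z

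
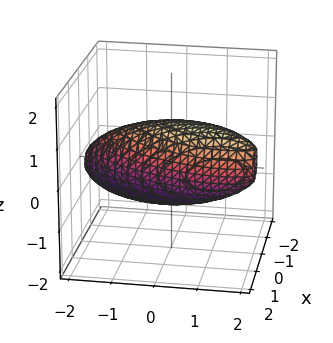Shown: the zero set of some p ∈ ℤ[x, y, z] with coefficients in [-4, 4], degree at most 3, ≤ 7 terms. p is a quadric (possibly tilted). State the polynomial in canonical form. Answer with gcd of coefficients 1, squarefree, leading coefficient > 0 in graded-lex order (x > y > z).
3*x^2 - 2*x*y + y^2 - y*z + 3*z^2 - 3

(a) The degree is 2 — no degree-1 surface has this shape.
(b) Checking where it meets the axes: the x-axis gridline crossings are at x ∈ {-1, 1}; among the integer gridlines, it crosses the z-axis at z ∈ {-1, 1}.
(c) Fitting integer coefficients to these (and the overall shape) gives p.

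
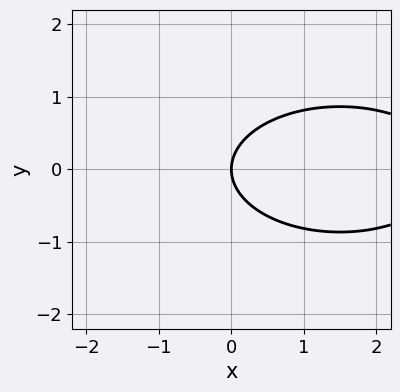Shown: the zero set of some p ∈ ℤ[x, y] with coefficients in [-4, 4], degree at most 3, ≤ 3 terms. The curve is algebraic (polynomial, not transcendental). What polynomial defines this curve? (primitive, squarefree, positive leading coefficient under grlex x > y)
deg p = 2. The shape is more complex than any degree-1 curve.
Symmetries: it's symmetric under y → −y, forcing even powers of y.
Checking where it meets the axes: it meets the y-axis at y = 0 (among the integer gridlines); one x-axis crossing is at x = 0.
Matching integer coefficients to the picture gives p.

x^2 + 3*y^2 - 3*x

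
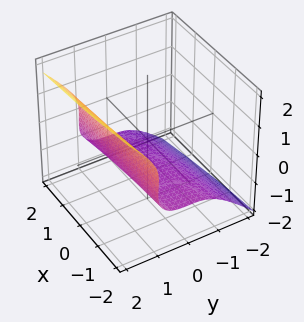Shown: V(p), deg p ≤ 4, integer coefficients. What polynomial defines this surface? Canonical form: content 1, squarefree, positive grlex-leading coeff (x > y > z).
x*z^2 - 3*y^3 + 3*z^3 + 3

1. deg p = 3. The shape is more complex than any degree-2 surface.
2. Reading off the gridlines: it crosses the y-axis at the gridline y = 1; one z-axis crossing is at z = -1; it misses every integer gridline on the x-axis.
3. These observations pin down the coefficients.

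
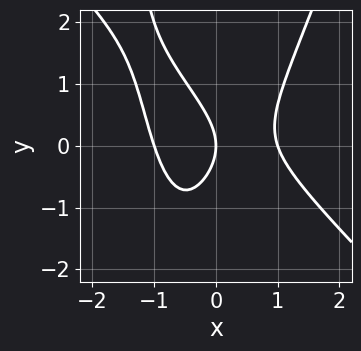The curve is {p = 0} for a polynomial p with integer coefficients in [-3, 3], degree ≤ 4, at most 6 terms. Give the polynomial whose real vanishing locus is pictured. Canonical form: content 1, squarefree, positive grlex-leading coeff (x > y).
(a) The degree is 3 — the shape is more complex than any degree-2 curve.
(b) Observable constraints: the x-axis gridline crossings are at x ∈ {-1, 0, 1}; it crosses the y-axis at the gridline y = 0.
(c) The integer polynomial consistent with all of this is the stated p.

3*x^3 + 2*x^2*y - x*y^2 - 2*y^2 - 3*x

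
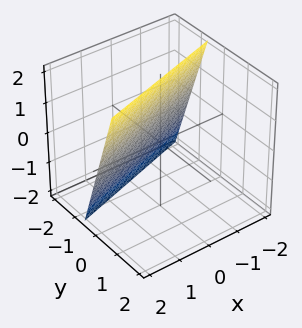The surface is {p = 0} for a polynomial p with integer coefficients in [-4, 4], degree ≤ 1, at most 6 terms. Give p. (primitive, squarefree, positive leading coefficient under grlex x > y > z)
(a) deg p = 1. Every cross-section is a straight line — this is a plane.
(b) Checking where it meets the axes: it crosses the z-axis at the gridline z = 2; it meets the x-axis at x = 2 (among the integer gridlines).
(c) The integer polynomial consistent with all of this is the stated p.

x - 3*y + z - 2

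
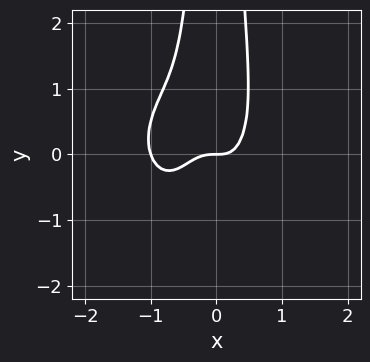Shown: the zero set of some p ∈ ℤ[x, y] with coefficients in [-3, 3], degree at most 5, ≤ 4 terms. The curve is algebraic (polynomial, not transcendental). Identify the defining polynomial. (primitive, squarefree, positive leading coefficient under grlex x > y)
3*x^4 + 2*x^2*y^2 + 3*x^3 - y

The degree is 4 — the shape is more complex than any degree-3 curve.
From the visible intercepts: the x-axis gridline crossings are at x ∈ {-1, 0}; it crosses the y-axis at the gridline y = 0.
Matching integer coefficients to the picture gives p.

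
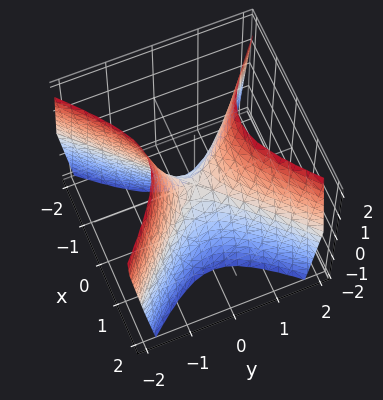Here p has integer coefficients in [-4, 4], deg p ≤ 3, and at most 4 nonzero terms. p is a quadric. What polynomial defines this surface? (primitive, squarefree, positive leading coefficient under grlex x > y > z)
(a) Degree: a hyperbolic paraboloid; a quadric, so deg p = 2.
(b) Symmetries: it's symmetric under y → −y, forcing even powers of y; mirror symmetry x ↦ −x ⇒ only even powers of x.
(c) Observable constraints: one z-axis crossing is at z = 0; it crosses the y-axis at the gridline y = 0; it crosses the x-axis at the gridline x = 0.
(d) Putting this together gives p.

2*x^2 - 2*y^2 + z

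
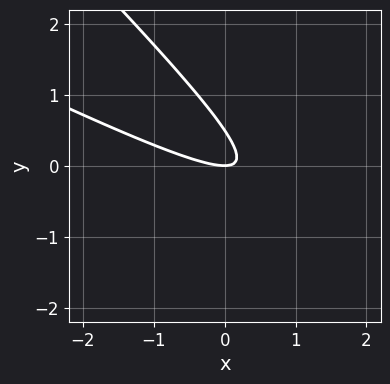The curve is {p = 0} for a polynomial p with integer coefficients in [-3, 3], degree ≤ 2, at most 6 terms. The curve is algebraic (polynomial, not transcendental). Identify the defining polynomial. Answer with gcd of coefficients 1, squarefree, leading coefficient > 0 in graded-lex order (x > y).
x^2 + 3*x*y + 2*y^2 - y

First, deg p = 2.
Next, observable constraints: one y-axis crossing is at y = 0; one x-axis crossing is at x = 0.
Finally, the integer polynomial consistent with all of this is the stated p.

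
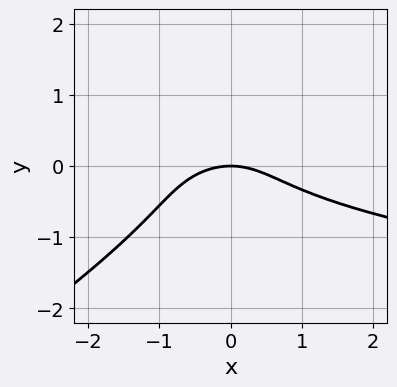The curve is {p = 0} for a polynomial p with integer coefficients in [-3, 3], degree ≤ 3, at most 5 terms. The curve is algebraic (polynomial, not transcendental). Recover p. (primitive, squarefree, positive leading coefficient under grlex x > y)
2*x*y^2 - 3*y^3 - x^2 - 2*y

The degree is 3 — no degree-2 curve has this shape.
Checking where it meets the axes: one y-axis crossing is at y = 0; it meets the x-axis at x = 0 (among the integer gridlines).
Putting this together gives p.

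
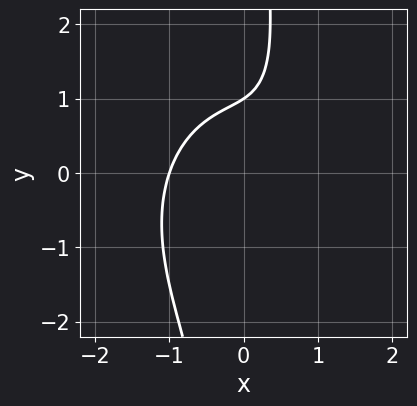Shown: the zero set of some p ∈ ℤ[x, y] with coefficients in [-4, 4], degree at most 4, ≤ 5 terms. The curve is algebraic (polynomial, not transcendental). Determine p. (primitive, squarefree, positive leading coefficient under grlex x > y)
3*x^3 + 2*x*y^2 - 3*y + 3

1. The degree is 3 — a generic line meets the curve in up to 3 points.
2. From the axis intercepts and sections: it meets the x-axis at x = -1 (among the integer gridlines); it meets the y-axis at y = 1 (among the integer gridlines).
3. Fitting integer coefficients to these (and the overall shape) gives p.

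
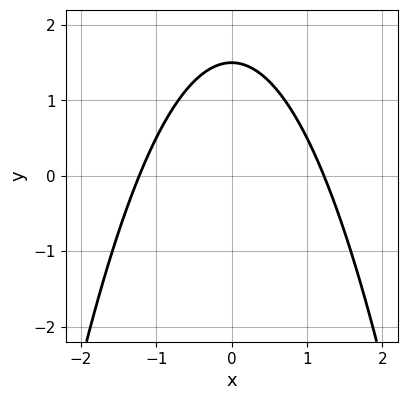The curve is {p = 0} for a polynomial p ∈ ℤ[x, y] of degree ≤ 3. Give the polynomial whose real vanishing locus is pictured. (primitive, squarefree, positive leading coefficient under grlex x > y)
deg p = 2. No degree-1 curve has this shape.
Symmetries: the x ↦ −x reflection is a symmetry, so x appears only in even powers.
The integer polynomial consistent with all of this is the stated p.

2*x^2 + 2*y - 3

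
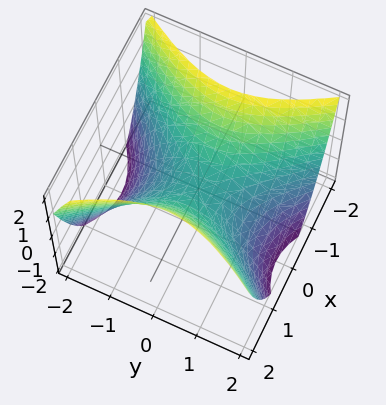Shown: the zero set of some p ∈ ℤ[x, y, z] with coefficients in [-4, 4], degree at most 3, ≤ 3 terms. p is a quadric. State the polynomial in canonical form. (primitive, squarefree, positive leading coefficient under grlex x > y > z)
3*x^2 - 2*y^2 - 3*z

(a) deg p = 2.
(b) Symmetries: the y ↦ −y reflection is a symmetry, so y appears only in even powers; the x ↦ −x reflection is a symmetry, so x appears only in even powers.
(c) From the axis intercepts and sections: one y-axis crossing is at y = 0; it crosses the x-axis at the gridline x = 0; it meets the z-axis at z = 0 (among the integer gridlines).
(d) Putting this together gives p.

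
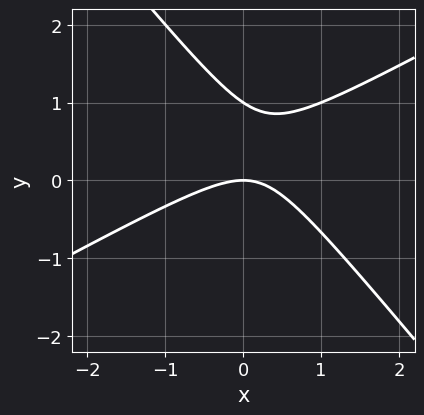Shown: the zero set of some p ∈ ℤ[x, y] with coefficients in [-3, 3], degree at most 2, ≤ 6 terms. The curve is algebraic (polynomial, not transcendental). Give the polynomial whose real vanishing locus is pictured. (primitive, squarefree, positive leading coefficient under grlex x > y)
2*x^2 - 2*x*y - 3*y^2 + 3*y

1. deg p = 2.
2. Checking where it meets the axes: one x-axis crossing is at x = 0; the y-axis gridline crossings are at y ∈ {0, 1}.
3. The integer polynomial consistent with all of this is the stated p.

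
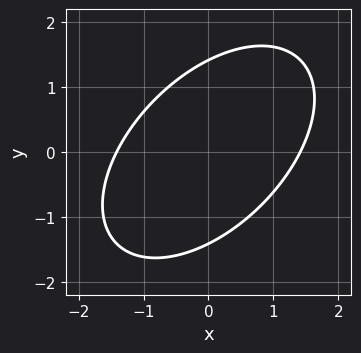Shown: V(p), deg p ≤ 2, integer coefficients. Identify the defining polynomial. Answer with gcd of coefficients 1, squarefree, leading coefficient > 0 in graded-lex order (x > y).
deg p = 2. A generic line meets the curve in up to 2 points.
Matching integer coefficients to the picture gives p.

x^2 - x*y + y^2 - 2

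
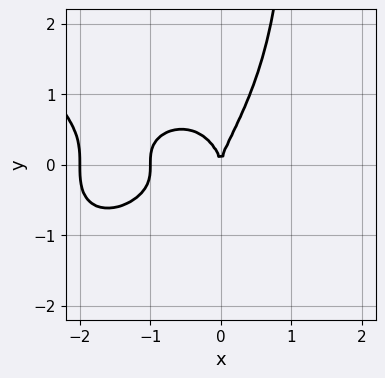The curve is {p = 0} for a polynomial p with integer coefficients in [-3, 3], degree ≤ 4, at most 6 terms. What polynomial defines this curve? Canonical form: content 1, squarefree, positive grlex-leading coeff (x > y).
First, deg p = 4. A generic line meets the curve in up to 4 points.
Then, observable constraints: one y-axis crossing is at y = 0; the x-axis gridline crossings are at x ∈ {-2, -1, 0}.
Finally, solving for integer coefficients yields p as stated.

x^4 + x*y^3 + 3*x^3 - y^3 + 2*x^2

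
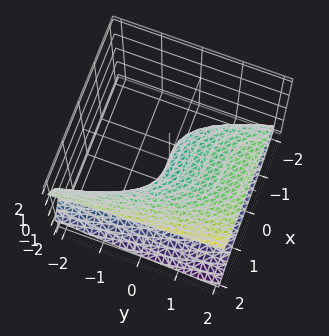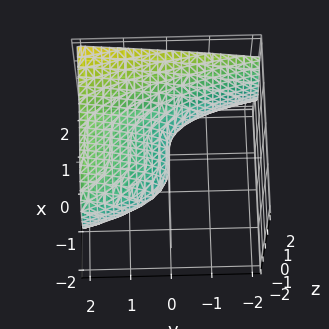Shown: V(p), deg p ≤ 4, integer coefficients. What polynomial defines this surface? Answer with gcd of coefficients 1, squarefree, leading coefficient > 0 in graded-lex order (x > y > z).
x^3 - 3*z^2 + 2*y

1. The degree is 3 — no degree-2 surface has this shape.
2. From the axis intercepts and sections: it meets the x-axis at x = 0 (among the integer gridlines); it meets the y-axis at y = 0 (among the integer gridlines).
3. These observations pin down the coefficients.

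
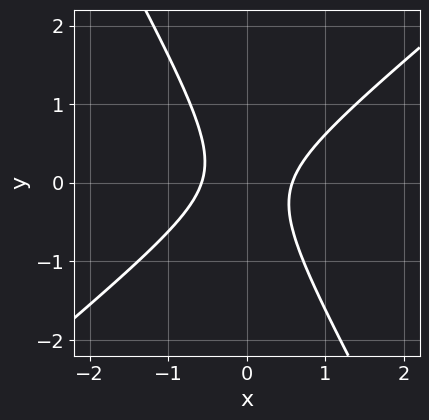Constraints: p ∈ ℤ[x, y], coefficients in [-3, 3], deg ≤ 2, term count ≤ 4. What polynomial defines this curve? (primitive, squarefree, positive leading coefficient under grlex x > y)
First, the degree is 2 — a generic line meets the curve in up to 2 points.
Next, against the integer gridlines: it misses every integer gridline on the y-axis.
Finally, fitting integer coefficients to these (and the overall shape) gives p.

3*x^2 - 2*x*y - 2*y^2 - 1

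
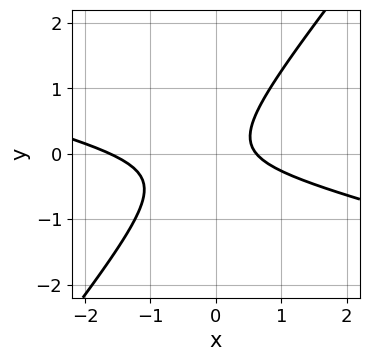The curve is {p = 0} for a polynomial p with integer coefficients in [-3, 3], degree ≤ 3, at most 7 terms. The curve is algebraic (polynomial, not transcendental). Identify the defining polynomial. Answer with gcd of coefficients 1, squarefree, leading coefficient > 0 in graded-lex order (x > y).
x^2 + 3*x*y - 3*y^2 + x - 1

First, the degree is 2 — no degree-1 curve has this shape.
Next, reading off the gridlines: it misses every integer gridline on the y-axis.
Finally, these observations pin down the coefficients.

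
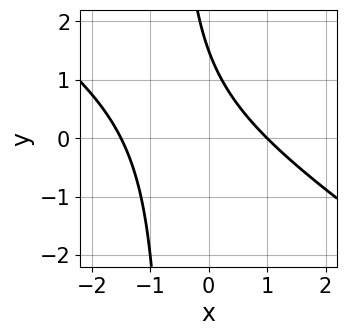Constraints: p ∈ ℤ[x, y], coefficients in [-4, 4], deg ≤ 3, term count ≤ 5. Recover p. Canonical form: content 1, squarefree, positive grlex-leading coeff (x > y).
2*x^2 + 3*x*y + x + 2*y - 3

(a) The degree is 2 — no degree-1 curve has this shape.
(b) From the axis intercepts and sections: one x-axis crossing is at x = 1.
(c) Together with the visible shape, these determine p as stated.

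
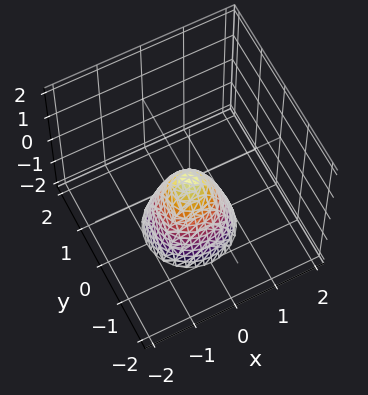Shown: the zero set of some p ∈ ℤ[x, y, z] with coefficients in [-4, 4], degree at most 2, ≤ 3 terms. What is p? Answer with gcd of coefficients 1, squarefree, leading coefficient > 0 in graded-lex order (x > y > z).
(a) Degree: a paraboloid; a quadric, so deg p = 2.
(b) By symmetry, every cross-section ⟂ z is a circle, so x, y appear only via x² + y².
(c) Reading off the gridlines: a circular section at z = -2 has radius exactly 1; one y-axis crossing is at y = 0; it crosses the x-axis at the gridline x = 0; one z-axis crossing is at z = 0.
(d) Matching integer coefficients to the picture gives p.

2*x^2 + 2*y^2 + z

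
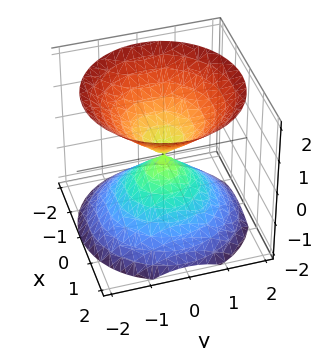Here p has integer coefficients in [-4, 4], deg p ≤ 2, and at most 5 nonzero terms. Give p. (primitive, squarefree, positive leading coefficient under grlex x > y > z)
x^2 + y^2 - z^2

(a) The picture has 2 separate pieces. They look like related sheets of one shape, so recover p as a whole.
(b) The degree is 2 — a double cone through the origin; a quadric.
(c) Symmetry: every cross-section ⟂ z is a circle, so x, y appear only via x² + y²; it's symmetric under z → −z, forcing even powers of z.
(d) From the axis intercepts and sections: one x-axis crossing is at x = 0; a circular section at z = -1 has radius exactly 1; one z-axis crossing is at z = 0; it crosses the y-axis at the gridline y = 0.
(e) Together with the visible shape, these determine p as stated.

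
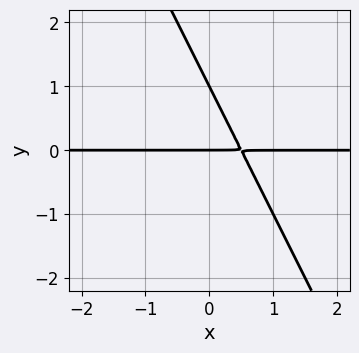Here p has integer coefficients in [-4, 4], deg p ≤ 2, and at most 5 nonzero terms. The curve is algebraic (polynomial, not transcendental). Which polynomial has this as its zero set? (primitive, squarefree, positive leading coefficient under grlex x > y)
First, degree: no degree-1 curve has this shape, so deg p = 2.
Next, from the axis intercepts and sections: every point of the x-axis in the box is on the curve; the y-axis gridline crossings are at y ∈ {0, 1}.
Finally, assembling these constraints gives the stated polynomial.

2*x*y + y^2 - y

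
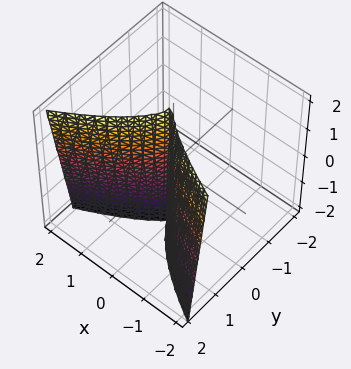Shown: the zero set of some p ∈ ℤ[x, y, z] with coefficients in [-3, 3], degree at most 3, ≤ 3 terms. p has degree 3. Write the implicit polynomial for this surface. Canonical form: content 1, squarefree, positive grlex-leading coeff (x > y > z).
x*y*z - 3*y^3 + 3*x^2

1. The degree is 3 — the shape is more complex than any degree-2 surface.
2. From the axis intercepts and sections: every point of the z-axis in the box is on the surface; it crosses the x-axis at the gridline x = 0; it meets the y-axis at y = 0 (among the integer gridlines).
3. Fitting integer coefficients to these (and the overall shape) gives p.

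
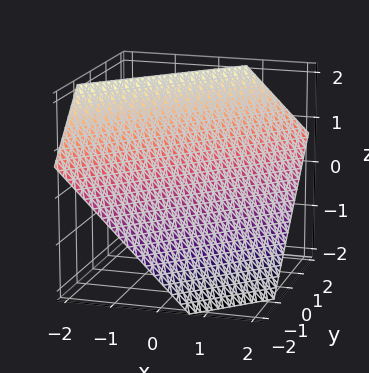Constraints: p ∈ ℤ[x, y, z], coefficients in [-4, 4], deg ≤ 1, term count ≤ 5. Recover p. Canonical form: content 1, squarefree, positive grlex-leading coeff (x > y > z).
3*x - 3*y + 3*z - 2

(a) The degree is 1 — every cross-section is a straight line — this is a plane.
(b) Matching integer coefficients to the picture gives p.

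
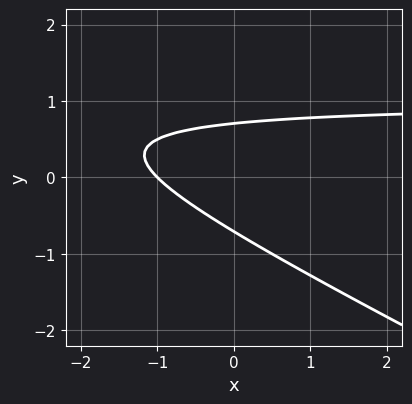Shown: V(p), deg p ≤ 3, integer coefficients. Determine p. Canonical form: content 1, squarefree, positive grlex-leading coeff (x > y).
x*y + 2*y^2 - x - 1

Degree: no degree-1 curve has this shape, so deg p = 2.
Observable constraints: it meets the x-axis at x = -1 (among the integer gridlines).
Together with the visible shape, these determine p as stated.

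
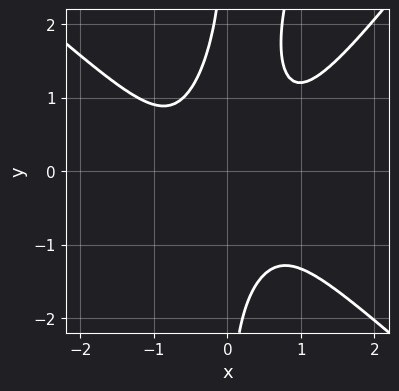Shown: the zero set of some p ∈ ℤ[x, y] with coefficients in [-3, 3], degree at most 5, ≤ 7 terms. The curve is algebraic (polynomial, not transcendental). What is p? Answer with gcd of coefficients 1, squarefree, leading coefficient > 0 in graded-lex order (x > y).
3*x^4 - 3*x^2*y^2 + x*y^3 - 2*x^2*y + 2

(a) deg p = 4.
(b) Against the integer gridlines: it misses every integer gridline on the x-axis; no y-intercept at any integer in the box.
(c) Matching integer coefficients to the picture gives p.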